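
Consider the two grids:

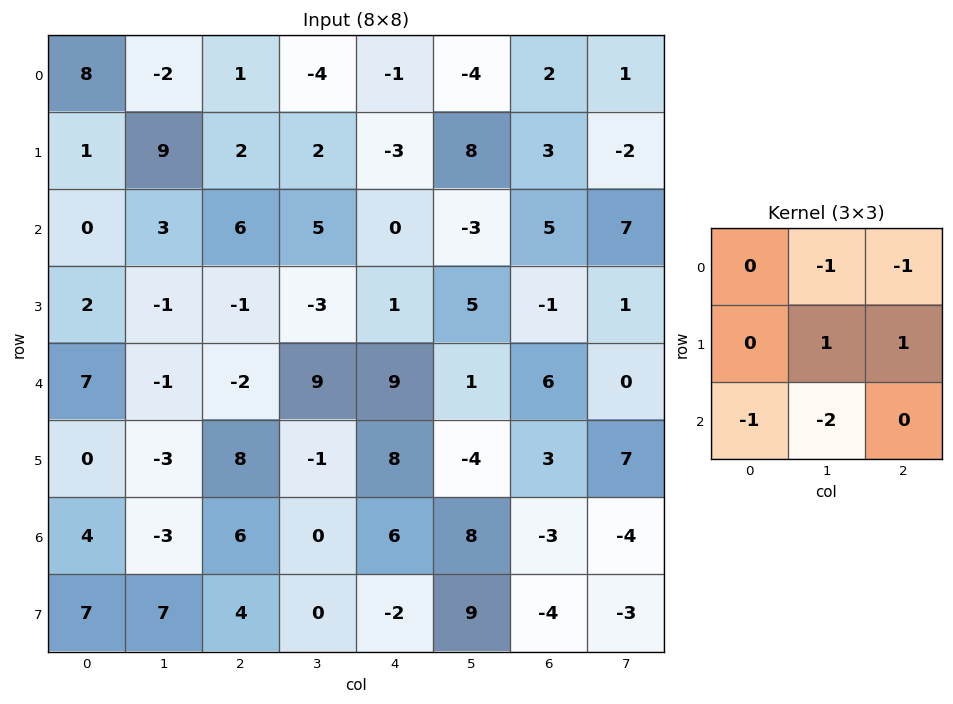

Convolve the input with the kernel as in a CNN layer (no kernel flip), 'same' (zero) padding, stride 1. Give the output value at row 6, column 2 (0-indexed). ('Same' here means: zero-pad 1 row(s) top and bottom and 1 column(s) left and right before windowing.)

-16

The receptive field on the zero-padded input at this output position is [-3 8 -1 / -3 6 0 / 7 4 0]. Elementwise product with the kernel and sum: 8·-1 + -1·-1 + 6·1 + 0·1 + 7·-1 + 4·-2.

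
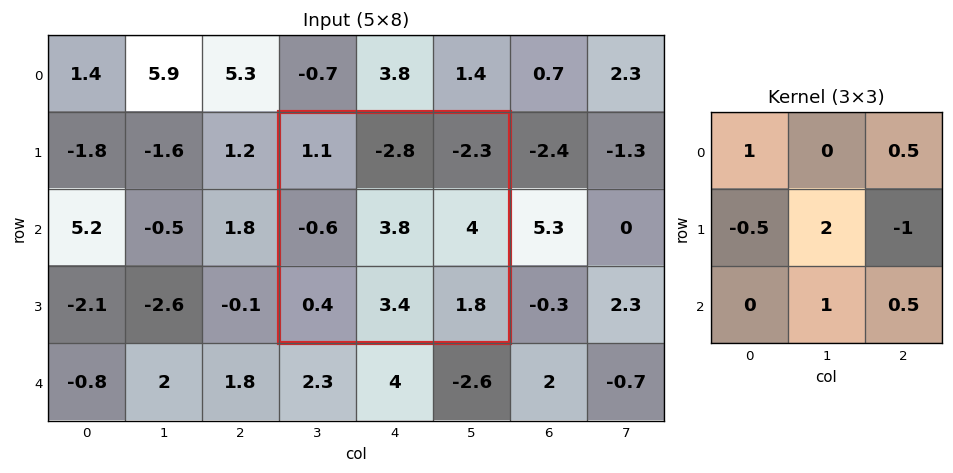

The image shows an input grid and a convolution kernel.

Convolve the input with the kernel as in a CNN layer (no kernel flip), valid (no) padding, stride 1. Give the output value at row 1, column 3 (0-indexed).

8.15

The receptive field on the input at this output position is [1.1 -2.8 -2.3 / -0.6 3.8 4 / 0.4 3.4 1.8]. Elementwise product with the kernel and sum: 1.1·1 + -2.3·0.5 + -0.6·-0.5 + 3.8·2 + 4·-1 + 3.4·1 + 1.8·0.5.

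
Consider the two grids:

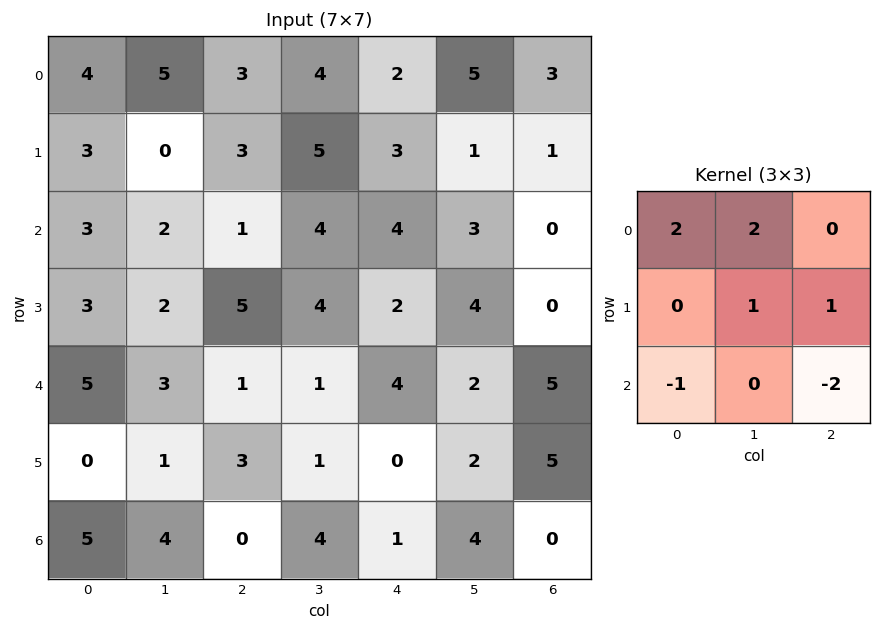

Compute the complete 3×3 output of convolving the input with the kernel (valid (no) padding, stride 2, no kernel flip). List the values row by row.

Output[0,0]: The receptive field on the input at this output position is [4 5 3 / 3 0 3 / 3 2 1]. Elementwise product with the kernel and sum: 4·2 + 5·2 + 0·1 + 3·1 + 3·-1 + 1·-2.
Output[0,1]: The receptive field on the input at this output position is [3 4 2 / 3 5 3 / 1 4 4]. Elementwise product with the kernel and sum: 3·2 + 4·2 + 5·1 + 3·1 + 1·-1 + 4·-2.

16 13 12
10 7 4
15 3 18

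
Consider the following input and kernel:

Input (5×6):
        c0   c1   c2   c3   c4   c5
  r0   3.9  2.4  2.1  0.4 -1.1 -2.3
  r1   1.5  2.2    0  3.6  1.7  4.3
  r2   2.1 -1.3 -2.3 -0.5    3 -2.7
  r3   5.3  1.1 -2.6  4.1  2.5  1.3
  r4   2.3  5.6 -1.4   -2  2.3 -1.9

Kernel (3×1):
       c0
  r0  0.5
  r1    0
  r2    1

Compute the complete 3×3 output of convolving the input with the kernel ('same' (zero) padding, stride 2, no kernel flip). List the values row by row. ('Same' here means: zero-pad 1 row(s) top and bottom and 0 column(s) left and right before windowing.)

1.5 0 1.7
6.05 -2.6 3.35
2.65 -1.3 1.25

Output[0,0]: The receptive field on the zero-padded input at this output position is [0 / 3.9 / 1.5]. Elementwise product with the kernel and sum: 0·0.5 + 1.5·1.
Output[0,1]: The receptive field on the zero-padded input at this output position is [0 / 2.1 / 0]. Elementwise product with the kernel and sum: 0·0.5 + 0·1.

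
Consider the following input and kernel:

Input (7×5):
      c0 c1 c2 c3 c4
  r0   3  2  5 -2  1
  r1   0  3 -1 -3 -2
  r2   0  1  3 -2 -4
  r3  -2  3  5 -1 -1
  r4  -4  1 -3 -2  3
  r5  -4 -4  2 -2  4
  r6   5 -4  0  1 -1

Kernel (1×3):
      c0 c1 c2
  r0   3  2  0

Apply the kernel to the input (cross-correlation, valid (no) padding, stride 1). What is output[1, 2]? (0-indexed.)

-9

The receptive field on the input at this output position is [-1 -3 -2]. Elementwise product with the kernel and sum: -1·3 + -3·2.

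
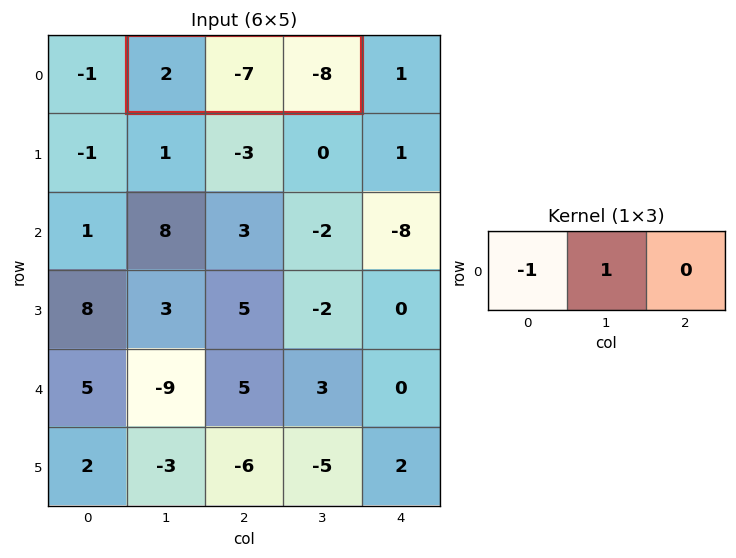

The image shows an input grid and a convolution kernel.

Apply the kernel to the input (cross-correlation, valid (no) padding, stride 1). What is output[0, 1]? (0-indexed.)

-9

The receptive field on the input at this output position is [2 -7 -8]. Elementwise product with the kernel and sum: 2·-1 + -7·1.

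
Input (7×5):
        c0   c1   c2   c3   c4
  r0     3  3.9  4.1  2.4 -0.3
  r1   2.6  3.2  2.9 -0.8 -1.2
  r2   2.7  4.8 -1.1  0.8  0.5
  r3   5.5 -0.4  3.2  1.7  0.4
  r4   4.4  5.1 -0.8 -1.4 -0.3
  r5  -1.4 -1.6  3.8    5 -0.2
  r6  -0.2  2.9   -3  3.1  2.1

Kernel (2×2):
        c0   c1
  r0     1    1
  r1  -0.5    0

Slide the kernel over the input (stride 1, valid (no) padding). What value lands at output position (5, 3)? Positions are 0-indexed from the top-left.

The receptive field on the input at this output position is [5 -0.2 / 3.1 2.1]. Elementwise product with the kernel and sum: 5·1 + -0.2·1 + 3.1·-0.5.

3.25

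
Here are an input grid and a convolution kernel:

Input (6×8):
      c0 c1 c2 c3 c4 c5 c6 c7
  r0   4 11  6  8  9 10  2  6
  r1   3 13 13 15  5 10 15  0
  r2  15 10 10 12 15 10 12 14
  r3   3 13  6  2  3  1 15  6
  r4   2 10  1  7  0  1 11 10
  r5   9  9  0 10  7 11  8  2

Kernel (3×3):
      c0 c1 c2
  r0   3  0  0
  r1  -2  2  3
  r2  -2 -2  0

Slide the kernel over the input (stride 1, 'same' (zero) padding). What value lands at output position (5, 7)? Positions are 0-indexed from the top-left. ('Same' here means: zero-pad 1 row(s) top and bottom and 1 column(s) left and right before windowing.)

21

The receptive field on the zero-padded input at this output position is [11 10 0 / 8 2 0 / 0 0 0]. Elementwise product with the kernel and sum: 11·3 + 8·-2 + 2·2 + 0·3 + 0·-2 + 0·-2.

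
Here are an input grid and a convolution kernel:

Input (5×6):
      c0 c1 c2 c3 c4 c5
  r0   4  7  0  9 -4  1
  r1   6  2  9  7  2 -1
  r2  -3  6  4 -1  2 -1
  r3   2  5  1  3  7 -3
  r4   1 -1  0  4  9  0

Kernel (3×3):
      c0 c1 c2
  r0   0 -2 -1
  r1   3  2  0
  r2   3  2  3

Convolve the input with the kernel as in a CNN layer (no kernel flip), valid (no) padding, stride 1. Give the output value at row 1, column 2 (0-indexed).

The receptive field on the input at this output position is [9 7 2 / 4 -1 2 / 1 3 7]. Elementwise product with the kernel and sum: 7·-2 + 2·-1 + 4·3 + -1·2 + 1·3 + 3·2 + 7·3.

24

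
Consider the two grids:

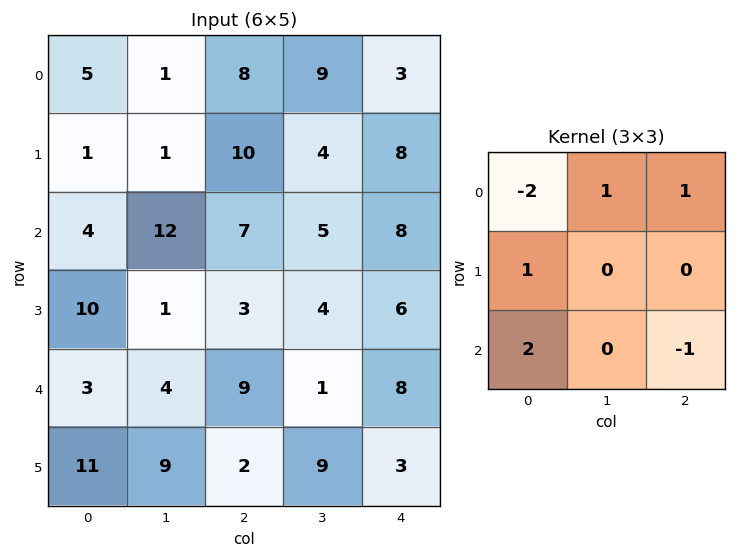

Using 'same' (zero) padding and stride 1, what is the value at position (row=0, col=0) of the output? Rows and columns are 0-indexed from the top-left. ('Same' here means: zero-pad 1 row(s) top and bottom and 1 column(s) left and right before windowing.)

The receptive field on the zero-padded input at this output position is [0 0 0 / 0 5 1 / 0 1 1]. Elementwise product with the kernel and sum: 0·-2 + 0·1 + 0·1 + 0·1 + 0·2 + 1·-1.

-1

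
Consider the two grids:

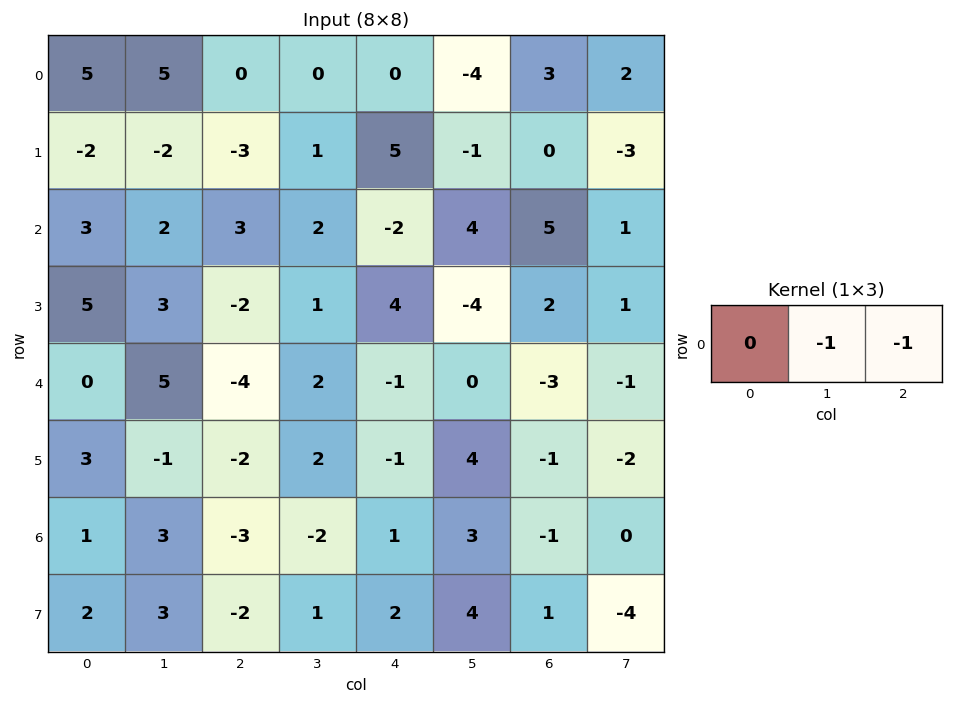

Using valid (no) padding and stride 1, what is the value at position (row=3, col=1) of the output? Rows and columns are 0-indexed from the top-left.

The receptive field on the input at this output position is [3 -2 1]. Elementwise product with the kernel and sum: -2·-1 + 1·-1.

1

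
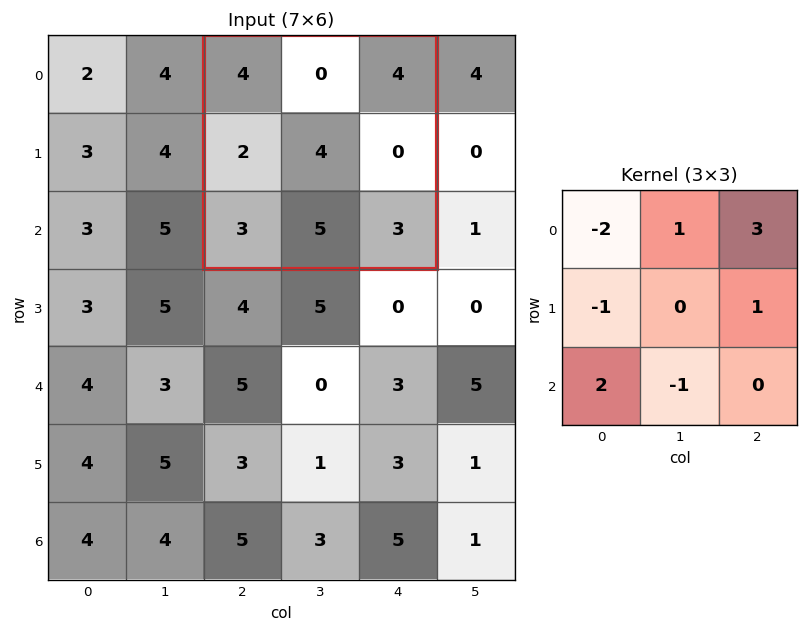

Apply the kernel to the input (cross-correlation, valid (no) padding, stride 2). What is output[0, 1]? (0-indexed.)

3

The receptive field on the input at this output position is [4 0 4 / 2 4 0 / 3 5 3]. Elementwise product with the kernel and sum: 4·-2 + 0·1 + 4·3 + 2·-1 + 0·1 + 3·2 + 5·-1.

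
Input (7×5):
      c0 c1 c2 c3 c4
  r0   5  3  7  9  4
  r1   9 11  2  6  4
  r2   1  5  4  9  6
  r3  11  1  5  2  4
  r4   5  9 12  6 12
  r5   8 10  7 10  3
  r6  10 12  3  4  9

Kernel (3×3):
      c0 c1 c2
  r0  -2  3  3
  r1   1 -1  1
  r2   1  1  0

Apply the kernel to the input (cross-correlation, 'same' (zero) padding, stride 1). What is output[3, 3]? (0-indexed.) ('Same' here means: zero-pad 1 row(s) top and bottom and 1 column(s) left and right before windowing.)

The receptive field on the zero-padded input at this output position is [4 9 6 / 5 2 4 / 12 6 12]. Elementwise product with the kernel and sum: 4·-2 + 9·3 + 6·3 + 5·1 + 2·-1 + 4·1 + 12·1 + 6·1.

62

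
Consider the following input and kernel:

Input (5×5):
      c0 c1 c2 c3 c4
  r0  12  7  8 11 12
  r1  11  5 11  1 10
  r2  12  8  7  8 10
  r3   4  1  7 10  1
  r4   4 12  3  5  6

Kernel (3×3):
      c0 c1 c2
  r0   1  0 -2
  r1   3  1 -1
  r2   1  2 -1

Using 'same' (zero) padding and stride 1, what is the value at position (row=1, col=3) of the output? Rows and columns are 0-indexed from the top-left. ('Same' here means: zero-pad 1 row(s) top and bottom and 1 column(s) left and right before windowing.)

The receptive field on the zero-padded input at this output position is [8 11 12 / 11 1 10 / 7 8 10]. Elementwise product with the kernel and sum: 8·1 + 12·-2 + 11·3 + 1·1 + 10·-1 + 7·1 + 8·2 + 10·-1.

21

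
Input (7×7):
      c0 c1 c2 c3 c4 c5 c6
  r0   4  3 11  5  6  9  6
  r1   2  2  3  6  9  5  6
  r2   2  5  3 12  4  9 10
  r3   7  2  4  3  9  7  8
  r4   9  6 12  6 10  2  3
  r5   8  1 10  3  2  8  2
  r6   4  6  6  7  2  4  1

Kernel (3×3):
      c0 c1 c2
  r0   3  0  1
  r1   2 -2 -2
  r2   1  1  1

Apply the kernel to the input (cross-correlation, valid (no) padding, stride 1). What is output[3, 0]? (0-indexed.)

26

The receptive field on the input at this output position is [7 2 4 / 9 6 12 / 8 1 10]. Elementwise product with the kernel and sum: 7·3 + 4·1 + 9·2 + 6·-2 + 12·-2 + 8·1 + 1·1 + 10·1.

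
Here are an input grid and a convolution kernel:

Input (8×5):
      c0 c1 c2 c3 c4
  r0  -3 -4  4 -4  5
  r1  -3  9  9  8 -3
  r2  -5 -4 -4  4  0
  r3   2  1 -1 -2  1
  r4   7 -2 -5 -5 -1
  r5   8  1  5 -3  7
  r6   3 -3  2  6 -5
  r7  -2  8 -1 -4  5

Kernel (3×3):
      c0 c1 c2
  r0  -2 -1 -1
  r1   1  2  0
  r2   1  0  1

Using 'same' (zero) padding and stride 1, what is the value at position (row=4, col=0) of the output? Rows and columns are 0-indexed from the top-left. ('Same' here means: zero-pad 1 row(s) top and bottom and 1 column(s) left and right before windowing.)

The receptive field on the zero-padded input at this output position is [0 2 1 / 0 7 -2 / 0 8 1]. Elementwise product with the kernel and sum: 0·-2 + 2·-1 + 1·-1 + 0·1 + 7·2 + 0·1 + 1·1.

12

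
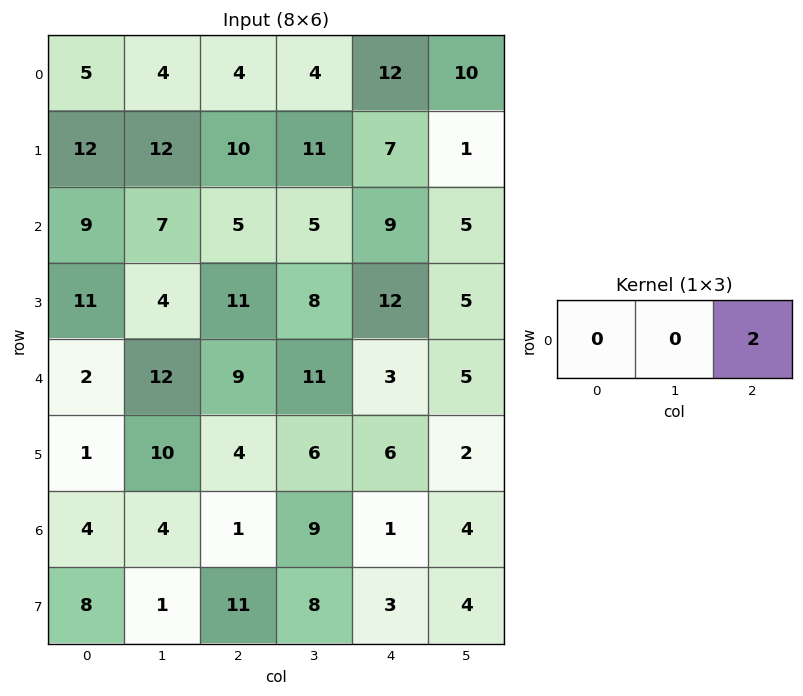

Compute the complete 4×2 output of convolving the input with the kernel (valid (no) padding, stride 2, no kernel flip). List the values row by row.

Output[0,0]: The receptive field on the input at this output position is [5 4 4]. Elementwise product with the kernel and sum: 4·2.
Output[0,1]: The receptive field on the input at this output position is [4 4 12]. Elementwise product with the kernel and sum: 12·2.

8 24
10 18
18 6
2 2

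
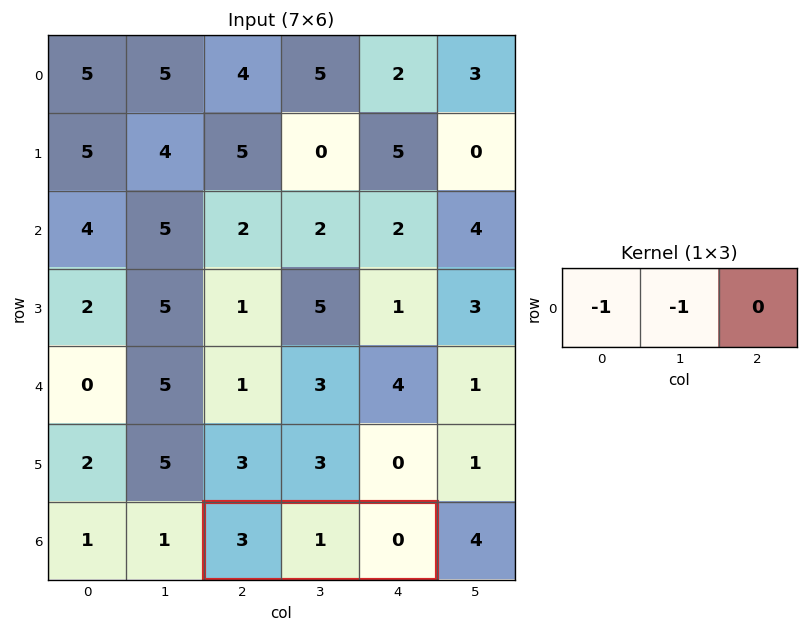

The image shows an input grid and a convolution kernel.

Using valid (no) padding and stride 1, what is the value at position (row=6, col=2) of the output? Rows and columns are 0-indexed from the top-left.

-4

The receptive field on the input at this output position is [3 1 0]. Elementwise product with the kernel and sum: 3·-1 + 1·-1.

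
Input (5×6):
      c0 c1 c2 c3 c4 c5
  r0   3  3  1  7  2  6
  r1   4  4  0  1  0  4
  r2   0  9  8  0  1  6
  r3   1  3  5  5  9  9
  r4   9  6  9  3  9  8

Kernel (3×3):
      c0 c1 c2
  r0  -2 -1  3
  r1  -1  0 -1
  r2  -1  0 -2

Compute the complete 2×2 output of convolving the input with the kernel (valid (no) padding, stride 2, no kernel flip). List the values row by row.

-26 -13
-18 -54

Output[0,0]: The receptive field on the input at this output position is [3 3 1 / 4 4 0 / 0 9 8]. Elementwise product with the kernel and sum: 3·-2 + 3·-1 + 1·3 + 4·-1 + 0·-1 + 0·-1 + 8·-2.
Output[0,1]: The receptive field on the input at this output position is [1 7 2 / 0 1 0 / 8 0 1]. Elementwise product with the kernel and sum: 1·-2 + 7·-1 + 2·3 + 0·-1 + 0·-1 + 8·-1 + 1·-2.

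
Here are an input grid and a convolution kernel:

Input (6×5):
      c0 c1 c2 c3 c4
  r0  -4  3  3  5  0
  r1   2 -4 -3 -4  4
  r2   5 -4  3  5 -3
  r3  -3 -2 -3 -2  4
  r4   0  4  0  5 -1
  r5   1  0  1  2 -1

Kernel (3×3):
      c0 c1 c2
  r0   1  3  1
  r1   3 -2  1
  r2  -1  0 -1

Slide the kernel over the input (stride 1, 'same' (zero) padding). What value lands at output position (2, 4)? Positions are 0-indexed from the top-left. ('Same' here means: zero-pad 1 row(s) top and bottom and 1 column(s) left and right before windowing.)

31

The receptive field on the zero-padded input at this output position is [-4 4 0 / 5 -3 0 / -2 4 0]. Elementwise product with the kernel and sum: -4·1 + 4·3 + 0·1 + 5·3 + -3·-2 + 0·1 + -2·-1 + 0·-1.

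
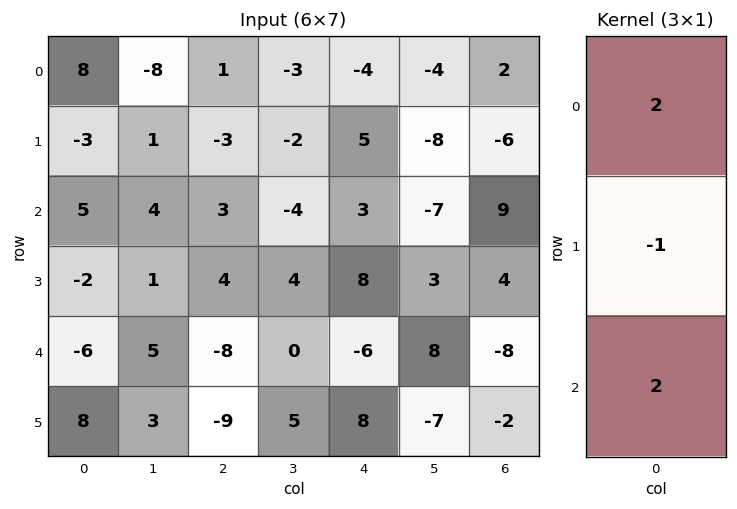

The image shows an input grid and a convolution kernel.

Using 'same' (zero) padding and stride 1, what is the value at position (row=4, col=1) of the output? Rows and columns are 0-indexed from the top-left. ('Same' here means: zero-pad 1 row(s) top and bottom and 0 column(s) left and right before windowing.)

The receptive field on the zero-padded input at this output position is [1 / 5 / 3]. Elementwise product with the kernel and sum: 1·2 + 5·-1 + 3·2.

3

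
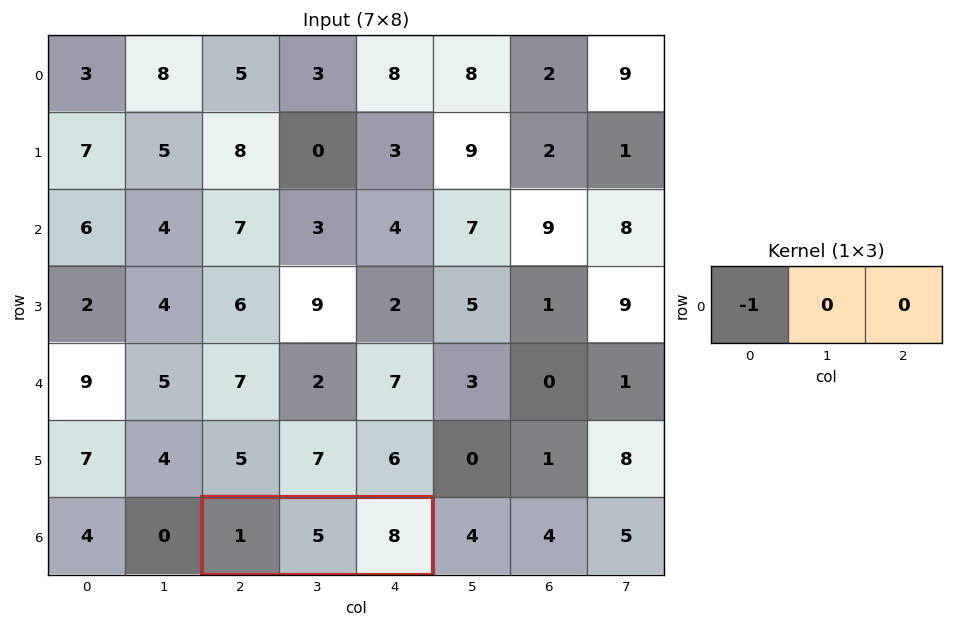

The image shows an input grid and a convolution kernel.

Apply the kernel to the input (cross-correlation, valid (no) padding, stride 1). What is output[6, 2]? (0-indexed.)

-1

The receptive field on the input at this output position is [1 5 8]. Elementwise product with the kernel and sum: 1·-1.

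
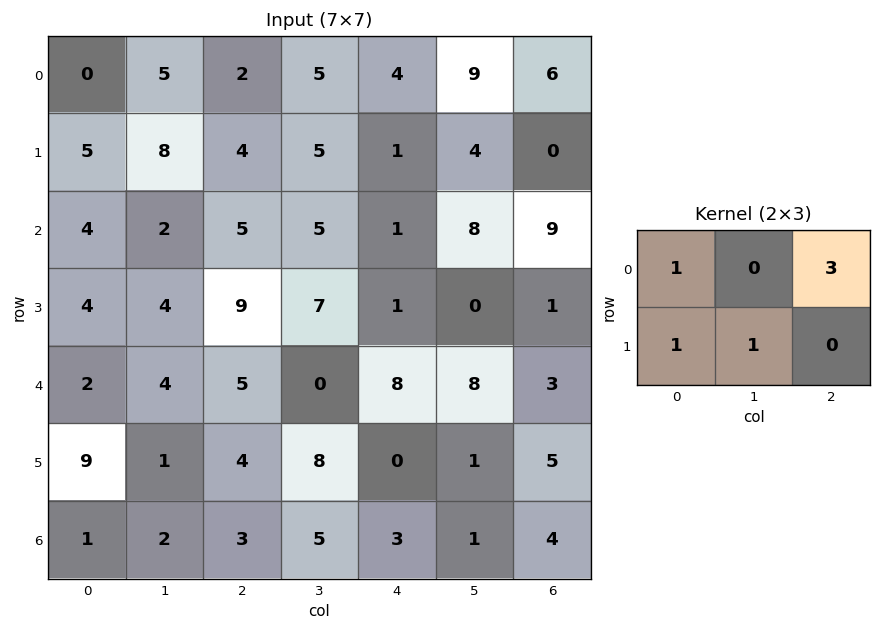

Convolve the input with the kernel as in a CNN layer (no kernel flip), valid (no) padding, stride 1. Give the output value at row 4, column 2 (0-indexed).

The receptive field on the input at this output position is [5 0 8 / 4 8 0]. Elementwise product with the kernel and sum: 5·1 + 8·3 + 4·1 + 8·1.

41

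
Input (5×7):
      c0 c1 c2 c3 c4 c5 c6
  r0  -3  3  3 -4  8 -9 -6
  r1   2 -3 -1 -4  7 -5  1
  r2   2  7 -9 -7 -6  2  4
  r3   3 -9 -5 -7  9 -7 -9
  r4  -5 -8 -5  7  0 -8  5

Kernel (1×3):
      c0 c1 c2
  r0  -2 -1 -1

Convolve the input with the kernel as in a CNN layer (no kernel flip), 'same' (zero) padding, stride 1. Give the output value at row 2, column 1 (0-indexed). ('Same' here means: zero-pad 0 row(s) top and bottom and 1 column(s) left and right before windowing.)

The receptive field on the zero-padded input at this output position is [2 7 -9]. Elementwise product with the kernel and sum: 2·-2 + 7·-1 + -9·-1.

-2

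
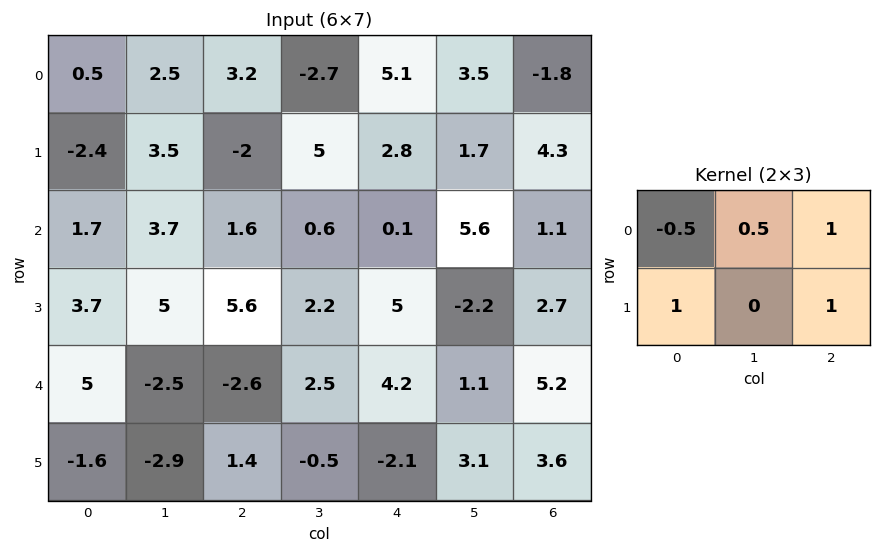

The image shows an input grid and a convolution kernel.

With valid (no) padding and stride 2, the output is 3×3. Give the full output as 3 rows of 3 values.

-0.2 2.95 4.5
11.9 10.2 11.55
-6.55 6.05 5.15

Output[0,0]: The receptive field on the input at this output position is [0.5 2.5 3.2 / -2.4 3.5 -2]. Elementwise product with the kernel and sum: 0.5·-0.5 + 2.5·0.5 + 3.2·1 + -2.4·1 + -2·1.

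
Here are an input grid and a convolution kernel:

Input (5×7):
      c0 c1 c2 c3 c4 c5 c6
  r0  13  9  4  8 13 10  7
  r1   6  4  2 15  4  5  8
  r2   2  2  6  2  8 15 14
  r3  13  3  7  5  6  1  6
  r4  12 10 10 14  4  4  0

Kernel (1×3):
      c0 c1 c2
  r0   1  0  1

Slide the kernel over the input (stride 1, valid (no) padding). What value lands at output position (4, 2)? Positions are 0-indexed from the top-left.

14

The receptive field on the input at this output position is [10 14 4]. Elementwise product with the kernel and sum: 10·1 + 4·1.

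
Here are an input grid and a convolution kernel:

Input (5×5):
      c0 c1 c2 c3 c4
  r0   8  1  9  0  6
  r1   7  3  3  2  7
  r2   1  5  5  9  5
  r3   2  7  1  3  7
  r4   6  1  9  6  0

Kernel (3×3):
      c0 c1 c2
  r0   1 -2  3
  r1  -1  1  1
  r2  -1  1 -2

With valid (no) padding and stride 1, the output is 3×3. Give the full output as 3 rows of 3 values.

Output[0,0]: The receptive field on the input at this output position is [8 1 9 / 7 3 3 / 1 5 5]. Elementwise product with the kernel and sum: 8·1 + 1·-2 + 9·3 + 7·-1 + 3·1 + 3·1 + 1·-1 + 5·1 + 5·-2.

26 -33 27
22 0 17
-11 15 8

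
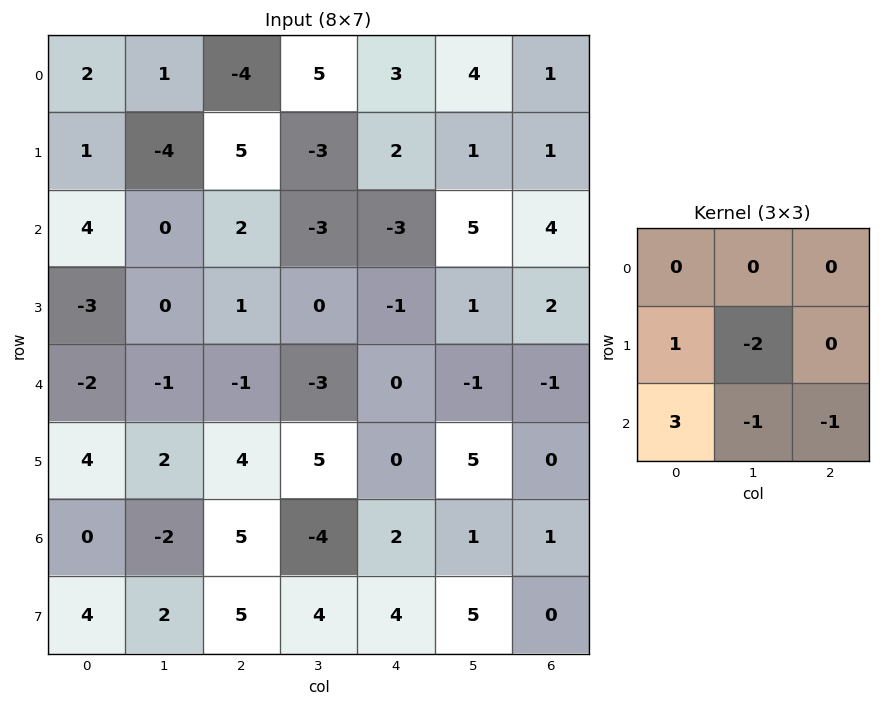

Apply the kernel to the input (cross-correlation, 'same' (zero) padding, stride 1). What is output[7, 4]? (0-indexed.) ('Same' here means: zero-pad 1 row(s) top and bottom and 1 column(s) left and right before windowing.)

-4

The receptive field on the zero-padded input at this output position is [-4 2 1 / 4 4 5 / 0 0 0]. Elementwise product with the kernel and sum: 4·1 + 4·-2 + 0·3 + 0·-1 + 0·-1.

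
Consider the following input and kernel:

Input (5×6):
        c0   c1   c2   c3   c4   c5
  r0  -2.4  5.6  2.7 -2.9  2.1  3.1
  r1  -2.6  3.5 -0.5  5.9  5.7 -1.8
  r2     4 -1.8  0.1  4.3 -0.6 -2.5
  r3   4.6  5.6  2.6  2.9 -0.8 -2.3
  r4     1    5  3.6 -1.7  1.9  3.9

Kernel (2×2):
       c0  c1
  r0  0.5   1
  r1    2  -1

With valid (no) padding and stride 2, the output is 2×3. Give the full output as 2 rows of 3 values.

-4.3 -8.45 17.35
3.8 6.65 -2.1

Output[0,0]: The receptive field on the input at this output position is [-2.4 5.6 / -2.6 3.5]. Elementwise product with the kernel and sum: -2.4·0.5 + 5.6·1 + -2.6·2 + 3.5·-1.
Output[0,1]: The receptive field on the input at this output position is [2.7 -2.9 / -0.5 5.9]. Elementwise product with the kernel and sum: 2.7·0.5 + -2.9·1 + -0.5·2 + 5.9·-1.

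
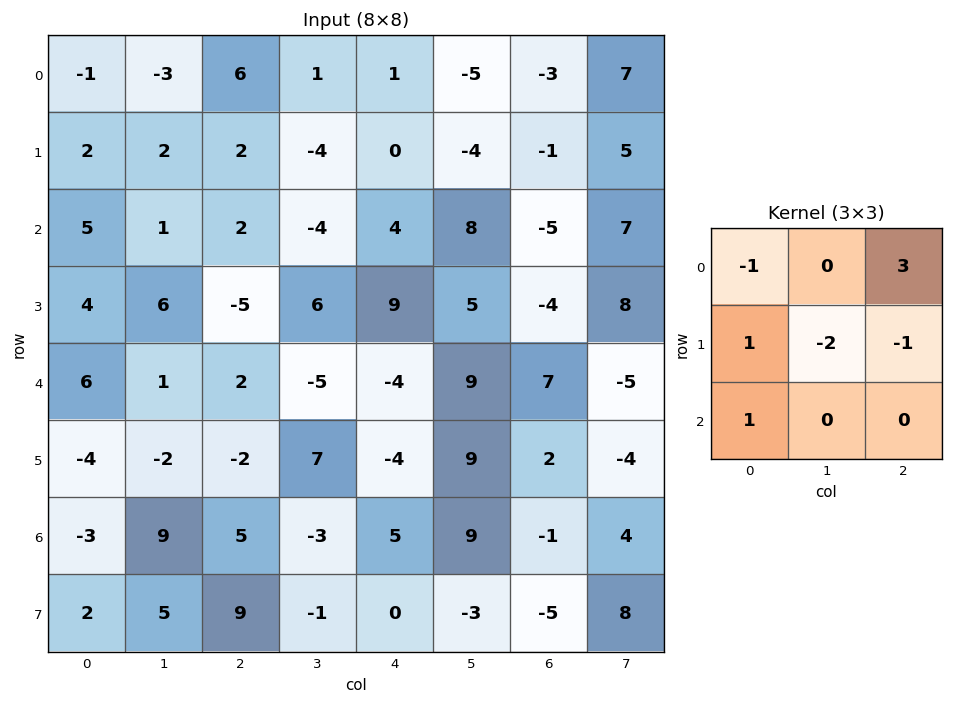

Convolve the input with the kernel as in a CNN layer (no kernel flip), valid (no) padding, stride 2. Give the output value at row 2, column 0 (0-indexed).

The receptive field on the input at this output position is [6 1 2 / -4 -2 -2 / -3 9 5]. Elementwise product with the kernel and sum: 6·-1 + 2·3 + -4·1 + -2·-2 + -2·-1 + -3·1.

-1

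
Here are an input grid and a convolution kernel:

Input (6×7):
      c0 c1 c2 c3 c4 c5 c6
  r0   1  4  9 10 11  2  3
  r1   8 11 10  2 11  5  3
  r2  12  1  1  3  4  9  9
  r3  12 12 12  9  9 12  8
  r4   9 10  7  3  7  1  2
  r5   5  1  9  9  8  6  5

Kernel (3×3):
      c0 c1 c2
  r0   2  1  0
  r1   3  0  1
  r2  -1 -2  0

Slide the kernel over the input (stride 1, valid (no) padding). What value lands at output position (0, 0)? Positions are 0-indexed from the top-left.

26

The receptive field on the input at this output position is [1 4 9 / 8 11 10 / 12 1 1]. Elementwise product with the kernel and sum: 1·2 + 4·1 + 8·3 + 10·1 + 12·-1 + 1·-2.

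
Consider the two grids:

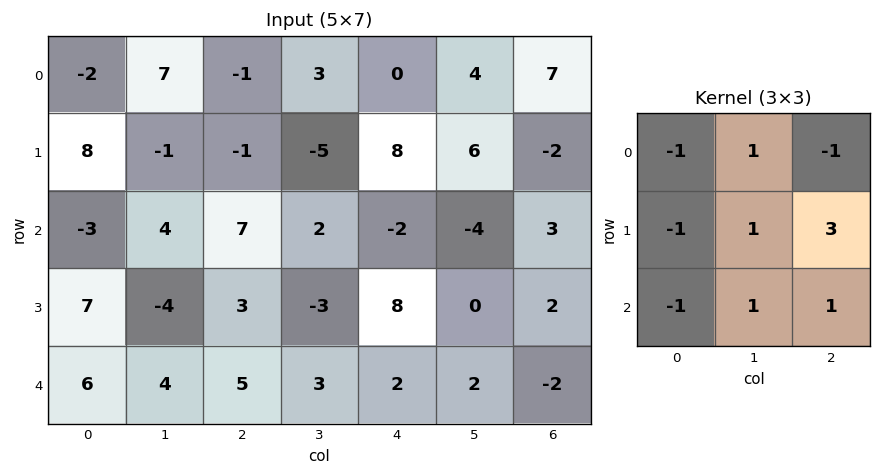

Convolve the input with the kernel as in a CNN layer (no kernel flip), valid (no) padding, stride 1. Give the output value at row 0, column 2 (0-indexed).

The receptive field on the input at this output position is [-1 3 0 / -1 -5 8 / 7 2 -2]. Elementwise product with the kernel and sum: -1·-1 + 3·1 + 0·-1 + -1·-1 + -5·1 + 8·3 + 7·-1 + 2·1 + -2·1.

17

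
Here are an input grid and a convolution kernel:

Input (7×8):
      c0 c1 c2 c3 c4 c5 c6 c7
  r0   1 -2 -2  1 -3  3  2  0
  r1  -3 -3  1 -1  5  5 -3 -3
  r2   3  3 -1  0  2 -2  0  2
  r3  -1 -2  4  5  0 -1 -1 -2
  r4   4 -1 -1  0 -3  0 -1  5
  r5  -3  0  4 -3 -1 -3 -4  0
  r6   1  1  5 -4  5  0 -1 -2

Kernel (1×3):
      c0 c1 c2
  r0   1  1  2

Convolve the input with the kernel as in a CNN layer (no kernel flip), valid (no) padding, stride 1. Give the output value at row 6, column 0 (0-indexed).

12

The receptive field on the input at this output position is [1 1 5]. Elementwise product with the kernel and sum: 1·1 + 1·1 + 5·2.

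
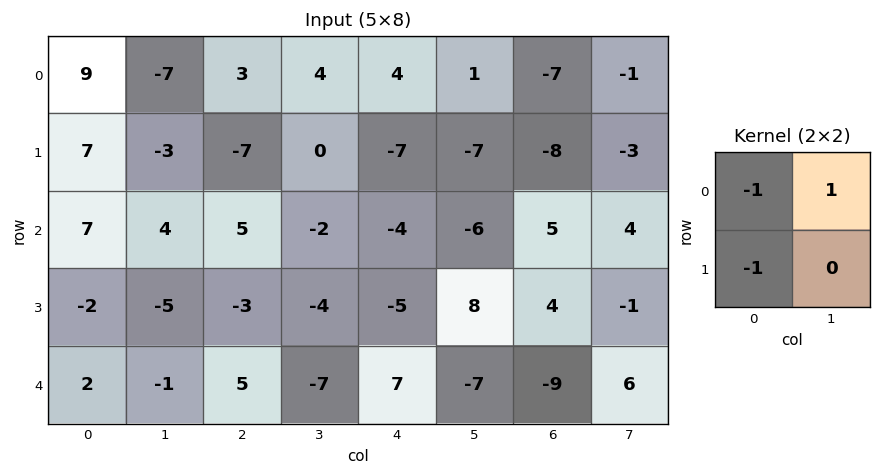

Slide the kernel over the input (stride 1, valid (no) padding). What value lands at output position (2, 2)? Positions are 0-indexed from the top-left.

The receptive field on the input at this output position is [5 -2 / -3 -4]. Elementwise product with the kernel and sum: 5·-1 + -2·1 + -3·-1.

-4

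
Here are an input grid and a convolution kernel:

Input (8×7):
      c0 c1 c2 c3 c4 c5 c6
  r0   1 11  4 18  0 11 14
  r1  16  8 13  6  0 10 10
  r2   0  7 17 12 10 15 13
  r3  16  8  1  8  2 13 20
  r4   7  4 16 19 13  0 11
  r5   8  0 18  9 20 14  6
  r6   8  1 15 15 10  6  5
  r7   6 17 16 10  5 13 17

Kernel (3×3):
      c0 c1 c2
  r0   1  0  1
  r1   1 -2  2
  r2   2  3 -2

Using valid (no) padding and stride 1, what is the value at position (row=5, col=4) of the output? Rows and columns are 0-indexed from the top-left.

49

The receptive field on the input at this output position is [20 14 6 / 10 6 5 / 5 13 17]. Elementwise product with the kernel and sum: 20·1 + 6·1 + 10·1 + 6·-2 + 5·2 + 5·2 + 13·3 + 17·-2.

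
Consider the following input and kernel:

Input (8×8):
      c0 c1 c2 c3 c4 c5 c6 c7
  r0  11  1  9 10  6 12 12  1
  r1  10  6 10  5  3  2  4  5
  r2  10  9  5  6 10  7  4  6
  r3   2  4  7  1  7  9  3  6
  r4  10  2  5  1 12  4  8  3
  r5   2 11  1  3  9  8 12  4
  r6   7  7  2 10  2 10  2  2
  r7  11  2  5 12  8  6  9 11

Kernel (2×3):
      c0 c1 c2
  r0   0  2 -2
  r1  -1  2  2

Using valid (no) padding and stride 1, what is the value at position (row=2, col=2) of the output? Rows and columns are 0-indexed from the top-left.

The receptive field on the input at this output position is [5 6 10 / 7 1 7]. Elementwise product with the kernel and sum: 6·2 + 10·-2 + 7·-1 + 1·2 + 7·2.

1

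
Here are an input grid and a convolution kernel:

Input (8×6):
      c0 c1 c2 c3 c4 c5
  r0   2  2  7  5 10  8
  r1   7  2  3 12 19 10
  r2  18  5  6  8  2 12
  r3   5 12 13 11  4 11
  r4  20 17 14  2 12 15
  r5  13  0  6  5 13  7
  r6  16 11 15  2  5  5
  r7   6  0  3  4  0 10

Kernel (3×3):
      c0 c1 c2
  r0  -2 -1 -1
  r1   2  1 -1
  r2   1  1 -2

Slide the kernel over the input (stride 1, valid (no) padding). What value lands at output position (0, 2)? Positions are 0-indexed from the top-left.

-20

The receptive field on the input at this output position is [7 5 10 / 3 12 19 / 6 8 2]. Elementwise product with the kernel and sum: 7·-2 + 5·-1 + 10·-1 + 3·2 + 12·1 + 19·-1 + 6·1 + 8·1 + 2·-2.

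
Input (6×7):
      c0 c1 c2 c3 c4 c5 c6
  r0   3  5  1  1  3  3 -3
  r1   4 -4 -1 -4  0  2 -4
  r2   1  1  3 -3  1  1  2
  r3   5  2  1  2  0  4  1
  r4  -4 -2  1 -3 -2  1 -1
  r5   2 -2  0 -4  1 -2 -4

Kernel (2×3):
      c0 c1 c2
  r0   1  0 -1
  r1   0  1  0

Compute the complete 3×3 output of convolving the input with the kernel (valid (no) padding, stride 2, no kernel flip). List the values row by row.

-2 -6 8
0 4 3
-7 -1 -3

Output[0,0]: The receptive field on the input at this output position is [3 5 1 / 4 -4 -1]. Elementwise product with the kernel and sum: 3·1 + 1·-1 + -4·1.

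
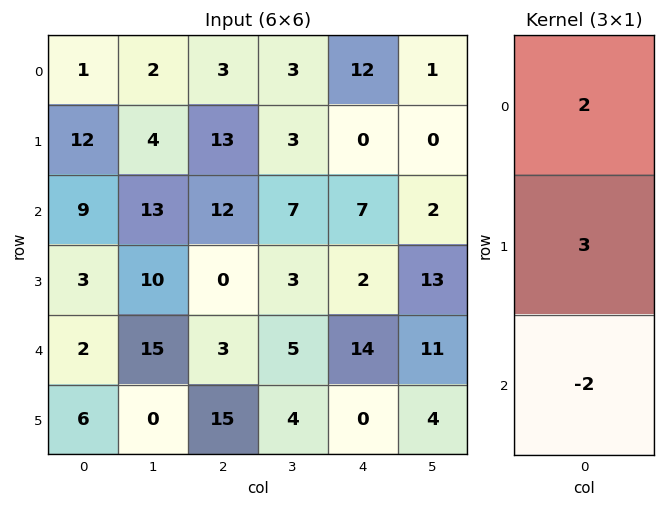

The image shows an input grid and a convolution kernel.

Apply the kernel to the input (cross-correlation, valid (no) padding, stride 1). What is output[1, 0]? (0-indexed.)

The receptive field on the input at this output position is [12 / 9 / 3]. Elementwise product with the kernel and sum: 12·2 + 9·3 + 3·-2.

45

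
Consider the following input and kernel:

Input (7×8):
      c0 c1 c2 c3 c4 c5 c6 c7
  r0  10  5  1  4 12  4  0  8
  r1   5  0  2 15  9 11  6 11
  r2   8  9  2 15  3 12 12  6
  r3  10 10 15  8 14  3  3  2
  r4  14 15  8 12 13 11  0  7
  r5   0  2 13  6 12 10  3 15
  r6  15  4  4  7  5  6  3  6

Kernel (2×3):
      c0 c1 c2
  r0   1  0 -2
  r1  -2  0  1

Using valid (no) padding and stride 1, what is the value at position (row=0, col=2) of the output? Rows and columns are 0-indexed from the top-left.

The receptive field on the input at this output position is [1 4 12 / 2 15 9]. Elementwise product with the kernel and sum: 1·1 + 12·-2 + 2·-2 + 9·1.

-18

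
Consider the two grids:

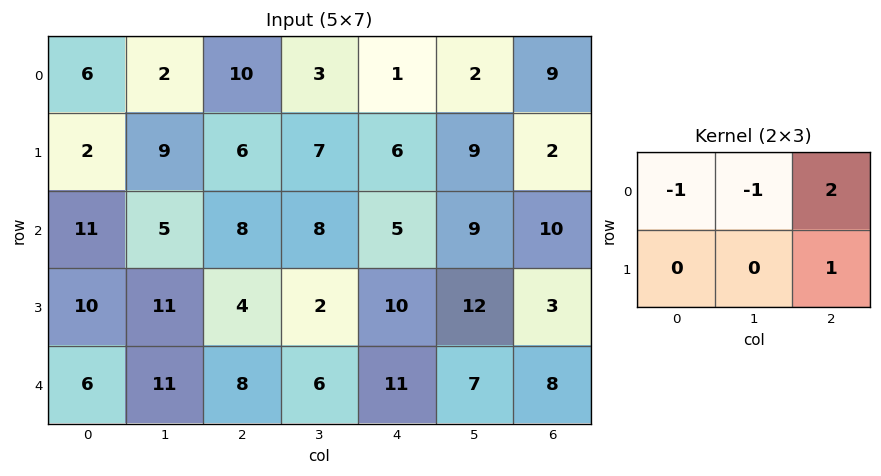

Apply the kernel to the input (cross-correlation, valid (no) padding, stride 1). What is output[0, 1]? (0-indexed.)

1

The receptive field on the input at this output position is [2 10 3 / 9 6 7]. Elementwise product with the kernel and sum: 2·-1 + 10·-1 + 3·2 + 7·1.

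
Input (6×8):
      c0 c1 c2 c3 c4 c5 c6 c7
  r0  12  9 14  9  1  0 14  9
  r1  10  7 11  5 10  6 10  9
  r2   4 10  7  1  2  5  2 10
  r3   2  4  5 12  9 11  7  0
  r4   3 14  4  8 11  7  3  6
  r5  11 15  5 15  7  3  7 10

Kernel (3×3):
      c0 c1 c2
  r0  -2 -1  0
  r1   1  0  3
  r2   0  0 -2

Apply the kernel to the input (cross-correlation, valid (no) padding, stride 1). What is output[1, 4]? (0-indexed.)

The receptive field on the input at this output position is [10 6 10 / 2 5 2 / 9 11 7]. Elementwise product with the kernel and sum: 10·-2 + 6·-1 + 2·1 + 2·3 + 7·-2.

-32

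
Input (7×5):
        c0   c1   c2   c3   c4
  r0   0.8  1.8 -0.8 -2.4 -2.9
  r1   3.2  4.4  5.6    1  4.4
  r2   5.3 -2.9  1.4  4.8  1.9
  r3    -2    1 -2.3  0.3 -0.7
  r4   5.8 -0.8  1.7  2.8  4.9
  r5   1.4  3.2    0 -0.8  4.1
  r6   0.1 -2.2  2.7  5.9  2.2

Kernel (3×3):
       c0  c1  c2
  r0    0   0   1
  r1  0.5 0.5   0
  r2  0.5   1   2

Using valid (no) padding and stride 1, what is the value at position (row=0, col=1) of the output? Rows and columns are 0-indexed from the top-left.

12.15

The receptive field on the input at this output position is [1.8 -0.8 -2.4 / 4.4 5.6 1 / -2.9 1.4 4.8]. Elementwise product with the kernel and sum: -2.4·1 + 4.4·0.5 + 5.6·0.5 + -2.9·0.5 + 1.4·1 + 4.8·2.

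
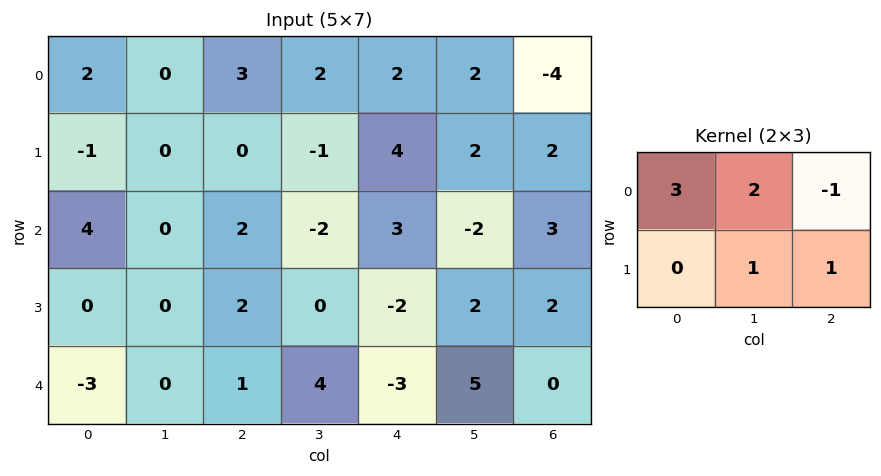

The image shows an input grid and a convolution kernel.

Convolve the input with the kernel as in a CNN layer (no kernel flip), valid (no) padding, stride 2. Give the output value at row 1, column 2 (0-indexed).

6

The receptive field on the input at this output position is [3 -2 3 / -2 2 2]. Elementwise product with the kernel and sum: 3·3 + -2·2 + 3·-1 + 2·1 + 2·1.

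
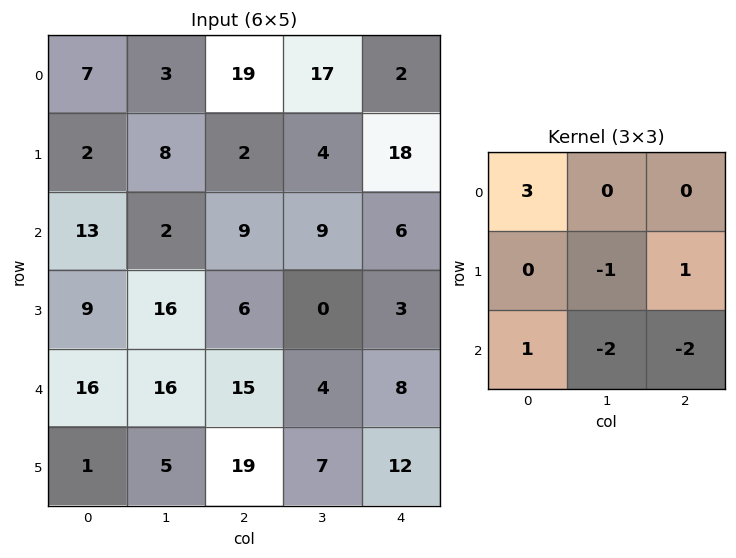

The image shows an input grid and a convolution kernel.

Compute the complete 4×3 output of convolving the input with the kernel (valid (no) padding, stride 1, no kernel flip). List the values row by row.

Output[0,0]: The receptive field on the input at this output position is [7 3 19 / 2 8 2 / 13 2 9]. Elementwise product with the kernel and sum: 7·3 + 8·-1 + 2·1 + 13·1 + 2·-2 + 9·-2.
Output[0,1]: The receptive field on the input at this output position is [3 19 17 / 8 2 4 / 2 9 9]. Elementwise product with the kernel and sum: 3·3 + 2·-1 + 4·1 + 2·1 + 9·-2 + 9·-2.

6 -23 50
-22 28 3
-17 -22 21
-21 -10 3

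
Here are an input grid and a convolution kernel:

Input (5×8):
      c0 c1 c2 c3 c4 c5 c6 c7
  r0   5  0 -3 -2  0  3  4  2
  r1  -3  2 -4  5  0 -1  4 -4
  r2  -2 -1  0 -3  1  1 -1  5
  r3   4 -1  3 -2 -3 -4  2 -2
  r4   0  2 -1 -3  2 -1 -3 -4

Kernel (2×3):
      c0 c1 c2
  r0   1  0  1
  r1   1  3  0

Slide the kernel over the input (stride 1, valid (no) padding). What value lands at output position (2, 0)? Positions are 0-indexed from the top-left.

-1

The receptive field on the input at this output position is [-2 -1 0 / 4 -1 3]. Elementwise product with the kernel and sum: -2·1 + 0·1 + 4·1 + -1·3.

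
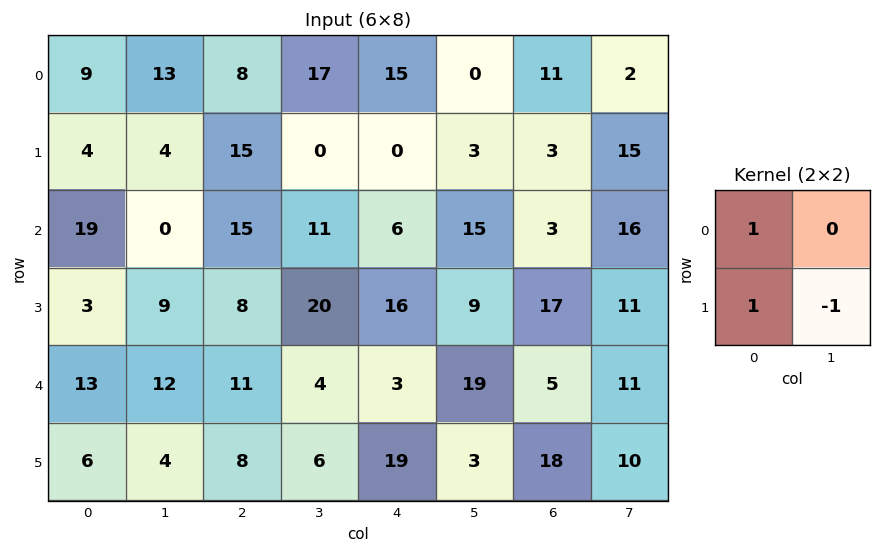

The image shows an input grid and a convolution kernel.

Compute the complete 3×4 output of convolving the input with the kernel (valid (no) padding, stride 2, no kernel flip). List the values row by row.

Output[0,0]: The receptive field on the input at this output position is [9 13 / 4 4]. Elementwise product with the kernel and sum: 9·1 + 4·1 + 4·-1.
Output[0,1]: The receptive field on the input at this output position is [8 17 / 15 0]. Elementwise product with the kernel and sum: 8·1 + 15·1 + 0·-1.

9 23 12 -1
13 3 13 9
15 13 19 13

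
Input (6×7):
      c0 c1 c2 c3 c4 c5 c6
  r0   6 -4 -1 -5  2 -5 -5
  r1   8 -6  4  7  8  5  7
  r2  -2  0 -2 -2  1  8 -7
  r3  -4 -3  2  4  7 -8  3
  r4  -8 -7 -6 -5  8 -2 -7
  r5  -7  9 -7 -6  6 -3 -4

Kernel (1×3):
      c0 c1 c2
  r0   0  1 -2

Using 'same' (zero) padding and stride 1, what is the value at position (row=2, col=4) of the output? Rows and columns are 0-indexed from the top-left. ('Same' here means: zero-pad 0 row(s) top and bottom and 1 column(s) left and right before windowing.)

-15

The receptive field on the zero-padded input at this output position is [-2 1 8]. Elementwise product with the kernel and sum: 1·1 + 8·-2.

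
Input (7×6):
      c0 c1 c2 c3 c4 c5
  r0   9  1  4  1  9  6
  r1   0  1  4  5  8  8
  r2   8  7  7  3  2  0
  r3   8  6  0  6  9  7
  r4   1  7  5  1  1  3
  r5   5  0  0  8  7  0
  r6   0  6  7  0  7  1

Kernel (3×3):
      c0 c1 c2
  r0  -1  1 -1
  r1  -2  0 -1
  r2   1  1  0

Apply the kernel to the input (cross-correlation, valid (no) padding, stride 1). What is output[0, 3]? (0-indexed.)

-11

The receptive field on the input at this output position is [1 9 6 / 5 8 8 / 3 2 0]. Elementwise product with the kernel and sum: 1·-1 + 9·1 + 6·-1 + 5·-2 + 8·-1 + 3·1 + 2·1.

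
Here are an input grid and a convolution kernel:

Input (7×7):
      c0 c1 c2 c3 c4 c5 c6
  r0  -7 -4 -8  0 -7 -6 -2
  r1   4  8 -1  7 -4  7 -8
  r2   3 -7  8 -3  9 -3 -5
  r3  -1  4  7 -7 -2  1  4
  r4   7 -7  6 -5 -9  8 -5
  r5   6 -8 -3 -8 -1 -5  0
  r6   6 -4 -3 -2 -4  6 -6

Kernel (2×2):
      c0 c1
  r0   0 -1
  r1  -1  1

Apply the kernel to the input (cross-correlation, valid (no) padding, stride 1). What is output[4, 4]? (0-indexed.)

-12

The receptive field on the input at this output position is [-9 8 / -1 -5]. Elementwise product with the kernel and sum: 8·-1 + -1·-1 + -5·1.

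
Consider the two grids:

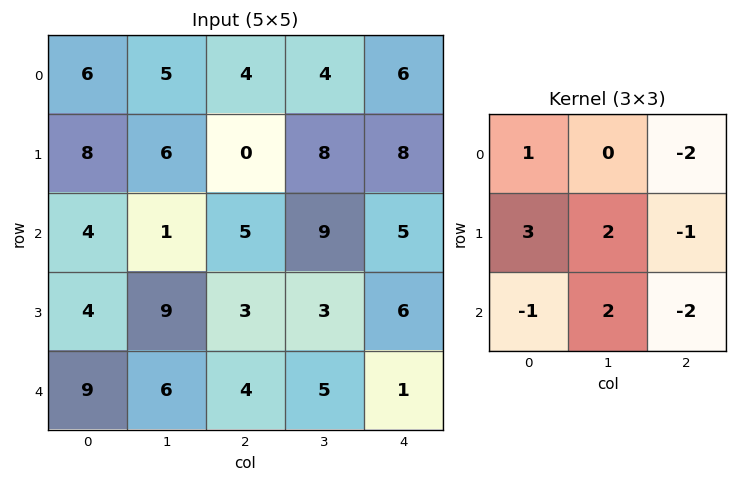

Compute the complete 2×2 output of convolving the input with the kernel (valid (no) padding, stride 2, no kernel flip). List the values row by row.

Output[0,0]: The receptive field on the input at this output position is [6 5 4 / 8 6 0 / 4 1 5]. Elementwise product with the kernel and sum: 6·1 + 4·-2 + 8·3 + 6·2 + 0·-1 + 4·-1 + 1·2 + 5·-2.

22 3
16 8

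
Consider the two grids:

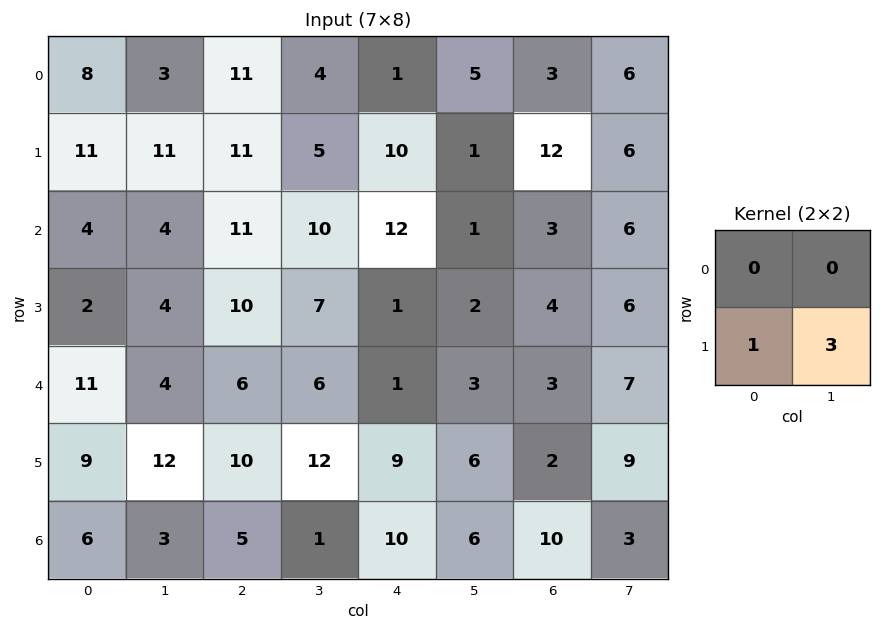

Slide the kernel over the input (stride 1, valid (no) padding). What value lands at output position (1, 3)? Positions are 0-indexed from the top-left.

46

The receptive field on the input at this output position is [5 10 / 10 12]. Elementwise product with the kernel and sum: 10·1 + 12·3.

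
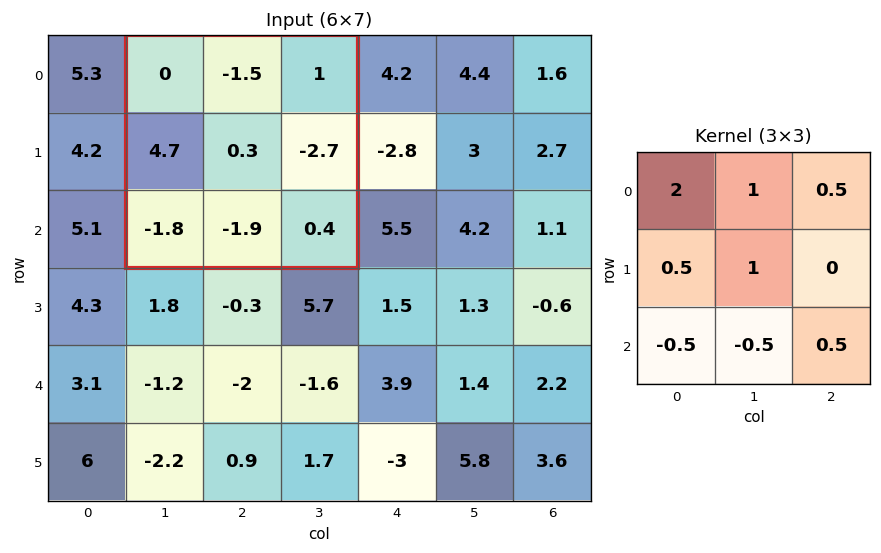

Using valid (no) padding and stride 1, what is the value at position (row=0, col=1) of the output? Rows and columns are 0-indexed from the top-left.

3.7

The receptive field on the input at this output position is [0 -1.5 1 / 4.7 0.3 -2.7 / -1.8 -1.9 0.4]. Elementwise product with the kernel and sum: 0·2 + -1.5·1 + 1·0.5 + 4.7·0.5 + 0.3·1 + -1.8·-0.5 + -1.9·-0.5 + 0.4·0.5.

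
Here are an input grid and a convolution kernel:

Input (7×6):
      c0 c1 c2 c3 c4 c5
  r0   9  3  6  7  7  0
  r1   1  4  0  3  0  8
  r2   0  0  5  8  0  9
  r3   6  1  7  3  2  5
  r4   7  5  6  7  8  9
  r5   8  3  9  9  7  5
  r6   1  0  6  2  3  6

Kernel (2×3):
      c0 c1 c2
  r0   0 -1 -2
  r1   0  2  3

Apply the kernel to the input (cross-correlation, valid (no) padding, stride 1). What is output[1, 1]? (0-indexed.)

28

The receptive field on the input at this output position is [4 0 3 / 0 5 8]. Elementwise product with the kernel and sum: 0·-1 + 3·-2 + 5·2 + 8·3.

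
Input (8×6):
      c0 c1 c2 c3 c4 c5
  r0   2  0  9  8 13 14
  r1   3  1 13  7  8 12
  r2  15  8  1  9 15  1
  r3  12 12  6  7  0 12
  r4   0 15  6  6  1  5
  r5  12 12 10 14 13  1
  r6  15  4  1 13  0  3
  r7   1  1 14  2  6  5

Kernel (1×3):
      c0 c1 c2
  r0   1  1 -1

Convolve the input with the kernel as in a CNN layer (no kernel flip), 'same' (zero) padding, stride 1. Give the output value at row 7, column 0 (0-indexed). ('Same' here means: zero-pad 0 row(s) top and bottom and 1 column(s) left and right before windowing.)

0

The receptive field on the zero-padded input at this output position is [0 1 1]. Elementwise product with the kernel and sum: 0·1 + 1·1 + 1·-1.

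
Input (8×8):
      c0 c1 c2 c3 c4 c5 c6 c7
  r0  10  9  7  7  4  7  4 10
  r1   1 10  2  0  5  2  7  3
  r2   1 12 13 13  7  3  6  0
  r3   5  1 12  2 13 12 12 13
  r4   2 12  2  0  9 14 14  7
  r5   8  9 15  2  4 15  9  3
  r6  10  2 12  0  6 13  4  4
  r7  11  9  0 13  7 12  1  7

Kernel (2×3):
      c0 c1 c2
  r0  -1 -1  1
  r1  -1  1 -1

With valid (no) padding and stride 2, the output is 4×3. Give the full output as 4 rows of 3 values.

Output[0,0]: The receptive field on the input at this output position is [10 9 7 / 1 10 2]. Elementwise product with the kernel and sum: 10·-1 + 9·-1 + 7·1 + 1·-1 + 10·1 + 2·-1.
Output[0,1]: The receptive field on the input at this output position is [7 7 4 / 2 0 5]. Elementwise product with the kernel and sum: 7·-1 + 7·-1 + 4·1 + 2·-1 + 0·1 + 5·-1.

-5 -17 -17
-16 -42 -17
-26 -10 -7
-2 0 -11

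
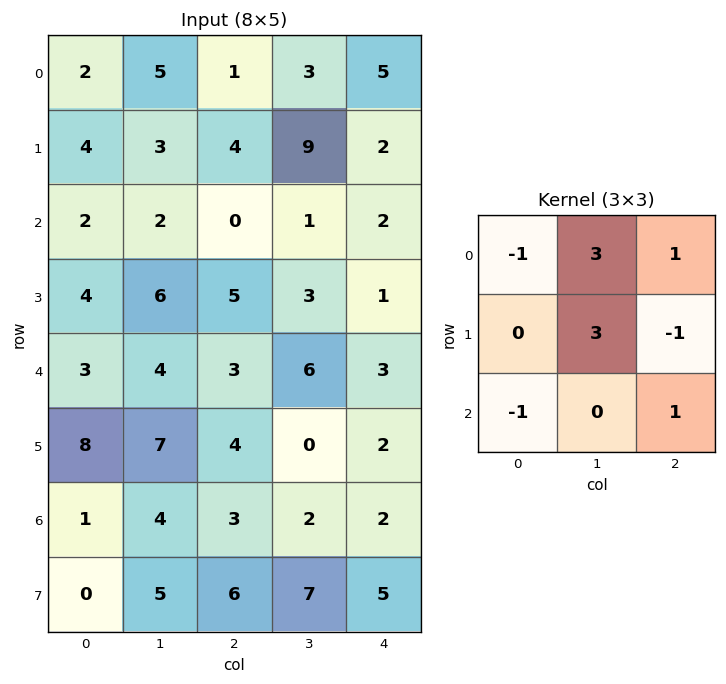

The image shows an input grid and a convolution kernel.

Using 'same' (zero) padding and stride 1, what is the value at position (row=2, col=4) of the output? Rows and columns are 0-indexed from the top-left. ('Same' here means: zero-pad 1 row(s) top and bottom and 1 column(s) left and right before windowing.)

0

The receptive field on the zero-padded input at this output position is [9 2 0 / 1 2 0 / 3 1 0]. Elementwise product with the kernel and sum: 9·-1 + 2·3 + 0·1 + 2·3 + 0·-1 + 3·-1 + 0·1.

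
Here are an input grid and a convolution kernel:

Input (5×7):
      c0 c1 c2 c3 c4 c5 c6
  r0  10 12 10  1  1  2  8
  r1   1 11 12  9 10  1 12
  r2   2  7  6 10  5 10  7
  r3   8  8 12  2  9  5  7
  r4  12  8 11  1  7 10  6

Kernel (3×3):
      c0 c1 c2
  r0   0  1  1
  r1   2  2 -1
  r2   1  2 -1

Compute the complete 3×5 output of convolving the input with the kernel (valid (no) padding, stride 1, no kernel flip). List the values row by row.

Output[0,0]: The receptive field on the input at this output position is [10 12 10 / 1 11 12 / 2 7 6]. Elementwise product with the kernel and sum: 12·1 + 10·1 + 1·2 + 11·2 + 12·-1 + 2·1 + 7·2 + 6·-1.

44 57 55 50 38
47 67 53 46 48
50 83 40 37 59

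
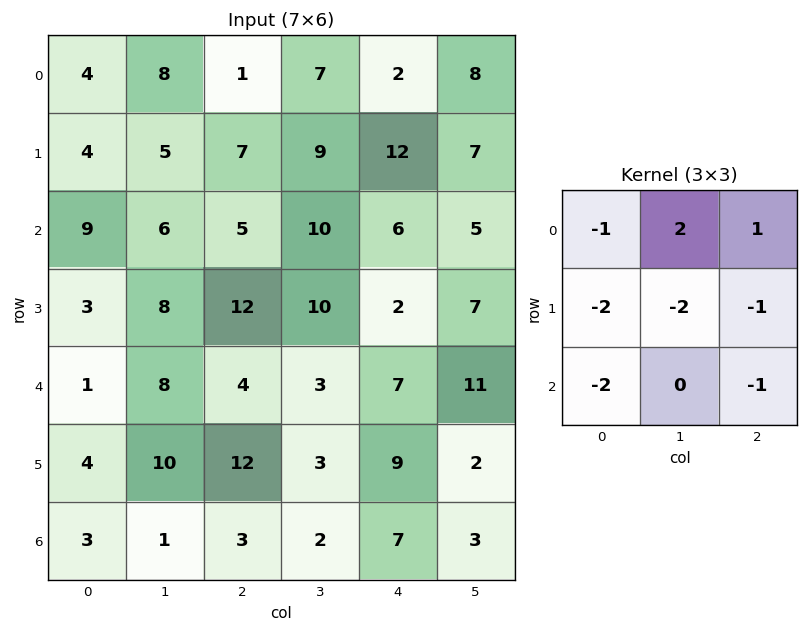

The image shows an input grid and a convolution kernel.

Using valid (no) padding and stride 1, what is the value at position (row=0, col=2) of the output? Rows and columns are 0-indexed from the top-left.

The receptive field on the input at this output position is [1 7 2 / 7 9 12 / 5 10 6]. Elementwise product with the kernel and sum: 1·-1 + 7·2 + 2·1 + 7·-2 + 9·-2 + 12·-1 + 5·-2 + 6·-1.

-45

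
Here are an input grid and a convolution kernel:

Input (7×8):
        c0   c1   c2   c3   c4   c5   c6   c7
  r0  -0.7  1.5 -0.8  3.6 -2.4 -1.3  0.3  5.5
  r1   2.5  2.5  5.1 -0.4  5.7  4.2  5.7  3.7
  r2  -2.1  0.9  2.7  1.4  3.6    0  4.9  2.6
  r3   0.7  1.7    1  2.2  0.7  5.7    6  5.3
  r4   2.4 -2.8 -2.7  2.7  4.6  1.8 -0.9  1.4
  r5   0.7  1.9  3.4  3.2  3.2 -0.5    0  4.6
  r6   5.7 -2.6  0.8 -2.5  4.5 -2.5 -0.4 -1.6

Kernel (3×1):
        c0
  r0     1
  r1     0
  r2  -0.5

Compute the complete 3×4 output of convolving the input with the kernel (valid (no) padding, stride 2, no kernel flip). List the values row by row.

Output[0,0]: The receptive field on the input at this output position is [-0.7 / 2.5 / -2.1]. Elementwise product with the kernel and sum: -0.7·1 + -2.1·-0.5.
Output[0,1]: The receptive field on the input at this output position is [-0.8 / 5.1 / 2.7]. Elementwise product with the kernel and sum: -0.8·1 + 2.7·-0.5.

0.35 -2.15 -4.2 -2.15
-3.3 4.05 1.3 5.35
-0.45 -3.1 2.35 -0.7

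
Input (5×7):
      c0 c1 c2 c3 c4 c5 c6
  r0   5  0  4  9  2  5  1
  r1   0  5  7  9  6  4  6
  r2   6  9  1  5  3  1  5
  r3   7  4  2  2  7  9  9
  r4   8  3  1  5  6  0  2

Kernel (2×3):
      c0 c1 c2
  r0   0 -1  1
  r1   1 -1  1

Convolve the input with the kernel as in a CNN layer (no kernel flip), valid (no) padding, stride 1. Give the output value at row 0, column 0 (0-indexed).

6

The receptive field on the input at this output position is [5 0 4 / 0 5 7]. Elementwise product with the kernel and sum: 0·-1 + 4·1 + 0·1 + 5·-1 + 7·1.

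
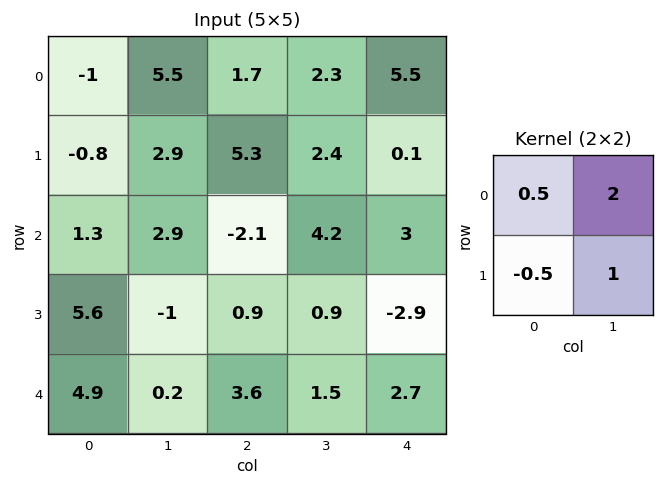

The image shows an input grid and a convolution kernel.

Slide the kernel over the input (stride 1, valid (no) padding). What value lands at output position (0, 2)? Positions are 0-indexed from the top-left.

The receptive field on the input at this output position is [1.7 2.3 / 5.3 2.4]. Elementwise product with the kernel and sum: 1.7·0.5 + 2.3·2 + 5.3·-0.5 + 2.4·1.

5.2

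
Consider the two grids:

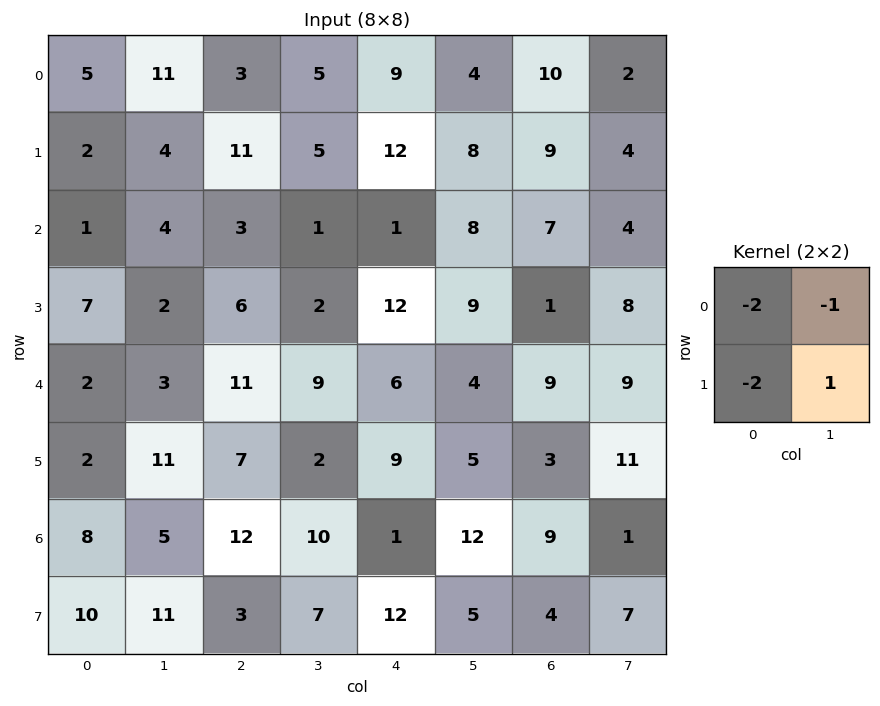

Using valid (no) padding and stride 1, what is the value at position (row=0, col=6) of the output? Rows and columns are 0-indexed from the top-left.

The receptive field on the input at this output position is [10 2 / 9 4]. Elementwise product with the kernel and sum: 10·-2 + 2·-1 + 9·-2 + 4·1.

-36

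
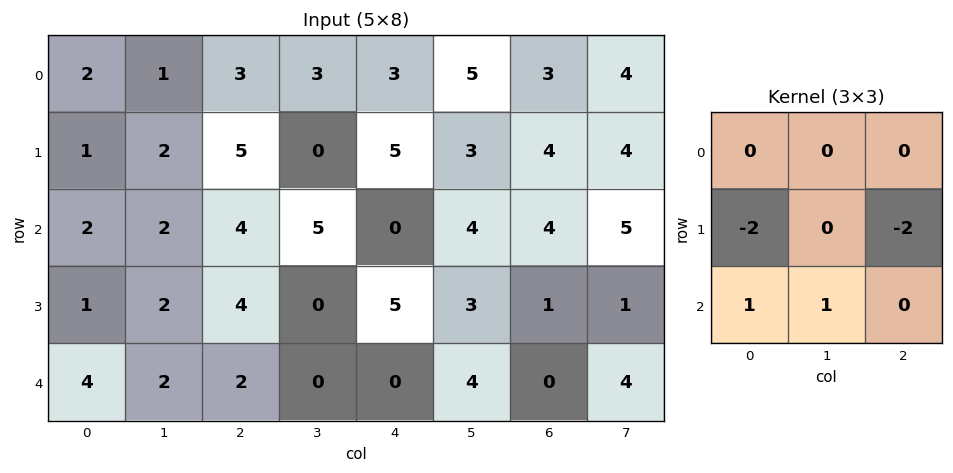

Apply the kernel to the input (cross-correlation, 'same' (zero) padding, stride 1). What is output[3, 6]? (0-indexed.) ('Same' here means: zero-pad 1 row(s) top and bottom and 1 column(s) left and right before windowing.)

The receptive field on the zero-padded input at this output position is [4 4 5 / 3 1 1 / 4 0 4]. Elementwise product with the kernel and sum: 3·-2 + 1·-2 + 4·1 + 0·1.

-4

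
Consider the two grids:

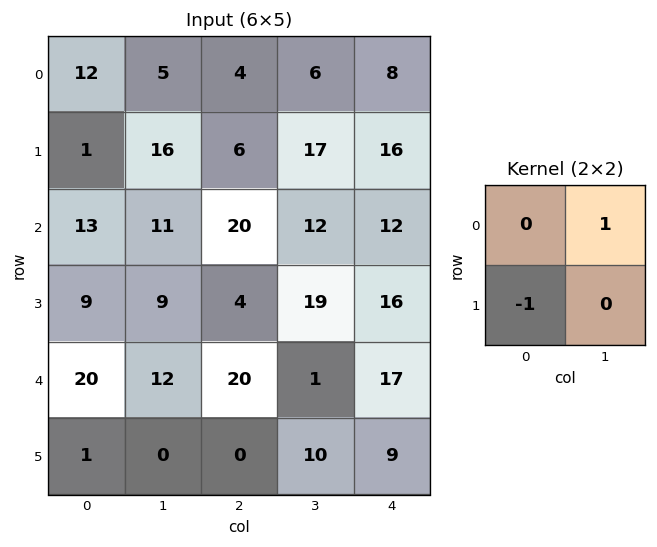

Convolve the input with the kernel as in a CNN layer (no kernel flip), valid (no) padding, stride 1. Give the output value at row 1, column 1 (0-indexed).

-5

The receptive field on the input at this output position is [16 6 / 11 20]. Elementwise product with the kernel and sum: 6·1 + 11·-1.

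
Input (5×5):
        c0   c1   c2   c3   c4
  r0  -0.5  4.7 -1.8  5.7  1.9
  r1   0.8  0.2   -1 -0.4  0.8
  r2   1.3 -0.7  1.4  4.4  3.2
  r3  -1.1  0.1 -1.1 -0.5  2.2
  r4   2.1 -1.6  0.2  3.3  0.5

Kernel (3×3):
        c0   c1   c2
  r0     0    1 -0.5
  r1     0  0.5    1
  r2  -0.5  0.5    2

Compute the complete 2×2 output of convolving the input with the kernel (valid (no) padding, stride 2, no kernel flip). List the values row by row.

6.5 13.25
-3.9 7.3

Output[0,0]: The receptive field on the input at this output position is [-0.5 4.7 -1.8 / 0.8 0.2 -1 / 1.3 -0.7 1.4]. Elementwise product with the kernel and sum: 4.7·1 + -1.8·-0.5 + 0.2·0.5 + -1·1 + 1.3·-0.5 + -0.7·0.5 + 1.4·2.
Output[0,1]: The receptive field on the input at this output position is [-1.8 5.7 1.9 / -1 -0.4 0.8 / 1.4 4.4 3.2]. Elementwise product with the kernel and sum: 5.7·1 + 1.9·-0.5 + -0.4·0.5 + 0.8·1 + 1.4·-0.5 + 4.4·0.5 + 3.2·2.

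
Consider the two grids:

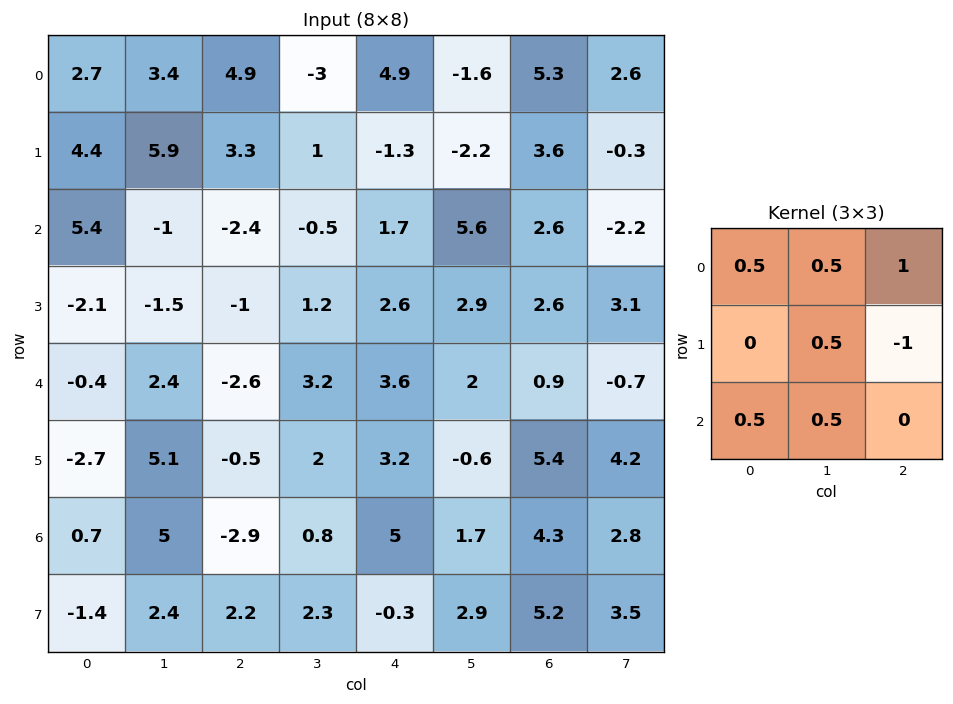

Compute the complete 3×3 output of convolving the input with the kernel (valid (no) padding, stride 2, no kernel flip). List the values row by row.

9.8 6.2 5.9
1.05 -1.45 7.9
4.3 0.65 1.35

Output[0,0]: The receptive field on the input at this output position is [2.7 3.4 4.9 / 4.4 5.9 3.3 / 5.4 -1 -2.4]. Elementwise product with the kernel and sum: 2.7·0.5 + 3.4·0.5 + 4.9·1 + 5.9·0.5 + 3.3·-1 + 5.4·0.5 + -1·0.5.
Output[0,1]: The receptive field on the input at this output position is [4.9 -3 4.9 / 3.3 1 -1.3 / -2.4 -0.5 1.7]. Elementwise product with the kernel and sum: 4.9·0.5 + -3·0.5 + 4.9·1 + 1·0.5 + -1.3·-1 + -2.4·0.5 + -0.5·0.5.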